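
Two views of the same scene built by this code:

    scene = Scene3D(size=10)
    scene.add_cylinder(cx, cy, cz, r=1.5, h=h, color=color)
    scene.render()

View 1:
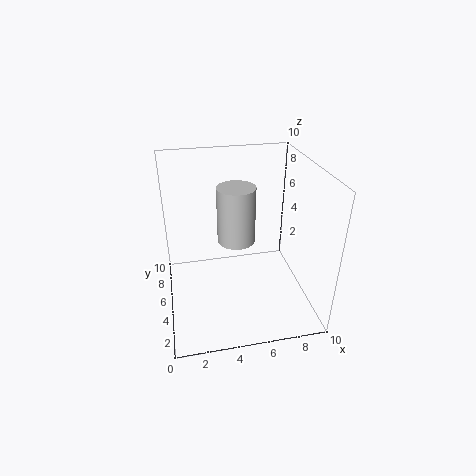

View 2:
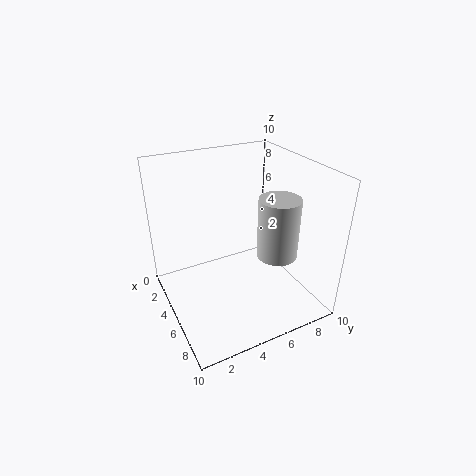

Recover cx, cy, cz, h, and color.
cx = 5.5, cy = 8, cz = 3, h = 4.5, color = 'lightgray'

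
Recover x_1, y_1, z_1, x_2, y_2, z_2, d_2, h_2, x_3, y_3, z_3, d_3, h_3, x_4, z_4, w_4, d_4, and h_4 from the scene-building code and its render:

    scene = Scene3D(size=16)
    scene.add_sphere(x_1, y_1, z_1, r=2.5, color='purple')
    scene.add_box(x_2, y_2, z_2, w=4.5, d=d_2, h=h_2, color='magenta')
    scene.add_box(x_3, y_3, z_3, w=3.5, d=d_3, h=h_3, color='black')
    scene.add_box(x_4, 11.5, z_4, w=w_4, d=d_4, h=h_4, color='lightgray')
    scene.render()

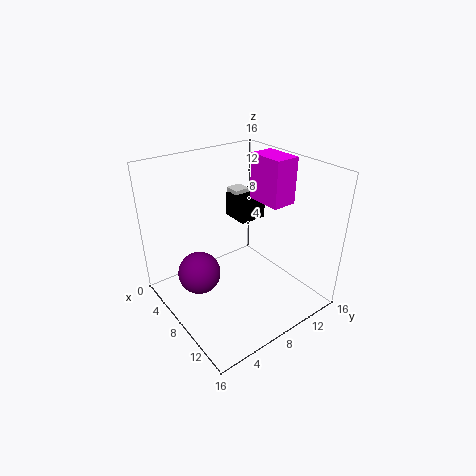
x_1 = 5, y_1 = 4.5, z_1 = 3, x_2 = 4.5, y_2 = 12.5, z_2 = 10.5, d_2 = 3, h_2 = 5.5, x_3 = 1.5, y_3 = 11, z_3 = 7.5, d_3 = 3.5, h_3 = 3, x_4 = 1, z_4 = 9, w_4 = 2, d_4 = 2, h_4 = 2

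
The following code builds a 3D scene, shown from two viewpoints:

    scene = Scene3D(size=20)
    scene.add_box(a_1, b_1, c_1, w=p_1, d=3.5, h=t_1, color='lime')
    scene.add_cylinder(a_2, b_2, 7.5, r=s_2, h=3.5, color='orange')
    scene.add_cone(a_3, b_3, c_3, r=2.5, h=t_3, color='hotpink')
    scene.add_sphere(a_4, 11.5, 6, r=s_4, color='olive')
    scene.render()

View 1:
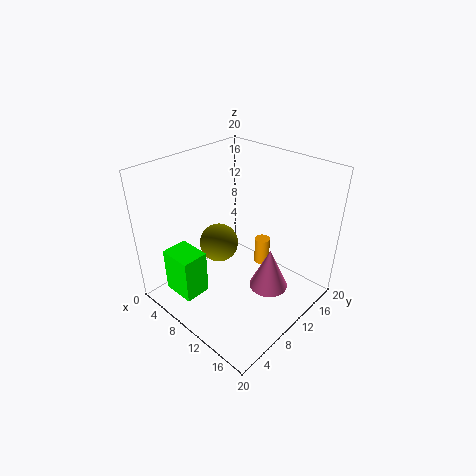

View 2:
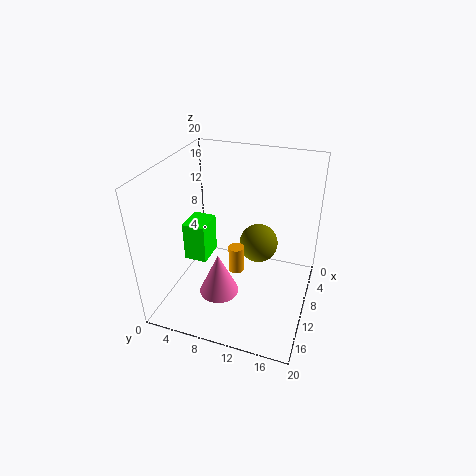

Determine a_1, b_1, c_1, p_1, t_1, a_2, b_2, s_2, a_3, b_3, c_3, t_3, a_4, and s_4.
a_1 = 5
b_1 = 1
c_1 = 4
p_1 = 4.5
t_1 = 6
a_2 = 13.5
b_2 = 11
s_2 = 1
a_3 = 16
b_3 = 9.5
c_3 = 5.5
t_3 = 5.5
a_4 = 4.5
s_4 = 3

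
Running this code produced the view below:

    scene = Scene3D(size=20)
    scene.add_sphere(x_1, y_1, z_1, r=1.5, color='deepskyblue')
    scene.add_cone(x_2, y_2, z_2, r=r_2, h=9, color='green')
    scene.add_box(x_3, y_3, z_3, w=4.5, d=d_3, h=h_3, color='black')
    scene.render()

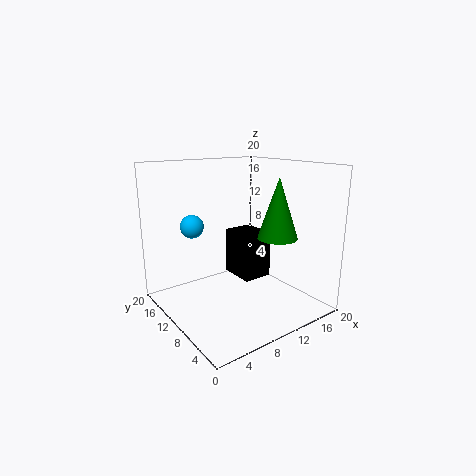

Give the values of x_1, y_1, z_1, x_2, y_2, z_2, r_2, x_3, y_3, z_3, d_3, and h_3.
x_1 = 3.5; y_1 = 11; z_1 = 12.5; x_2 = 16.5; y_2 = 9; z_2 = 9; r_2 = 3; x_3 = 12; y_3 = 10.5; z_3 = 2.5; d_3 = 5.5; h_3 = 7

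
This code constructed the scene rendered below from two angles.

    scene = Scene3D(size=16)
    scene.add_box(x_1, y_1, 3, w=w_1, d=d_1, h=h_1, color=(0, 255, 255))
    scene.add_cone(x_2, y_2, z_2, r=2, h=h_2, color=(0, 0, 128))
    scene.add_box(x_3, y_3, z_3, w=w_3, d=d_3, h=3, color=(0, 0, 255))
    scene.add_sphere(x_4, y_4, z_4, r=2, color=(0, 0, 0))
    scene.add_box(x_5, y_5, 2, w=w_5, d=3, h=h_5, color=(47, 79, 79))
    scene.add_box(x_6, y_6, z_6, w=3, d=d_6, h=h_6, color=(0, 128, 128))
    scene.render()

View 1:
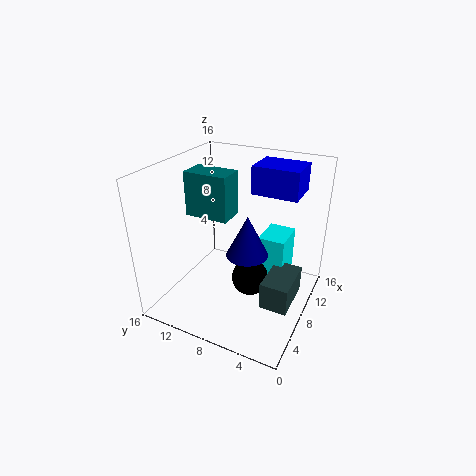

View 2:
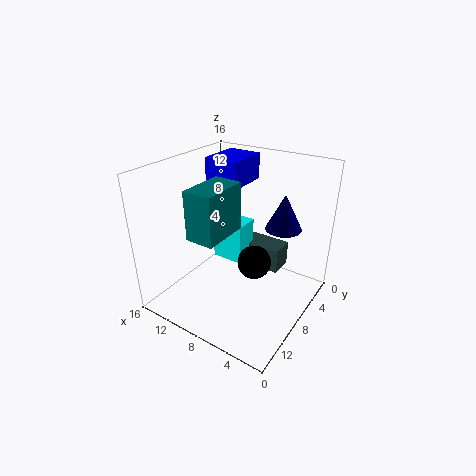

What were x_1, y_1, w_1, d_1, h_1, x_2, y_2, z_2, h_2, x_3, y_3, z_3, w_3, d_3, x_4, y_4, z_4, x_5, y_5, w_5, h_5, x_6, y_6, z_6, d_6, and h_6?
x_1 = 9, y_1 = 3, w_1 = 4, d_1 = 3, h_1 = 5, x_2 = 4, y_2 = 5, z_2 = 9, h_2 = 4, x_3 = 9, y_3 = 2, z_3 = 13, w_3 = 4, d_3 = 5, x_4 = 7, y_4 = 6, z_4 = 4, x_5 = 5, y_5 = 1, w_5 = 5, h_5 = 3, x_6 = 7, y_6 = 9, z_6 = 10, d_6 = 5, h_6 = 5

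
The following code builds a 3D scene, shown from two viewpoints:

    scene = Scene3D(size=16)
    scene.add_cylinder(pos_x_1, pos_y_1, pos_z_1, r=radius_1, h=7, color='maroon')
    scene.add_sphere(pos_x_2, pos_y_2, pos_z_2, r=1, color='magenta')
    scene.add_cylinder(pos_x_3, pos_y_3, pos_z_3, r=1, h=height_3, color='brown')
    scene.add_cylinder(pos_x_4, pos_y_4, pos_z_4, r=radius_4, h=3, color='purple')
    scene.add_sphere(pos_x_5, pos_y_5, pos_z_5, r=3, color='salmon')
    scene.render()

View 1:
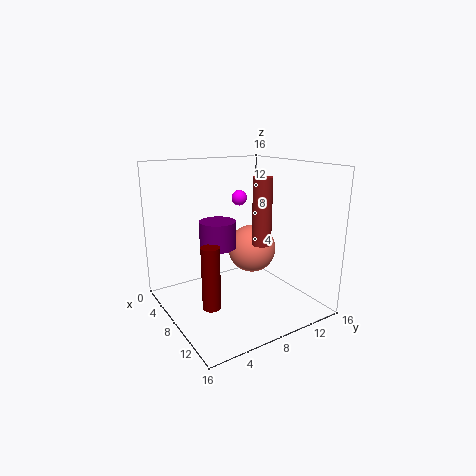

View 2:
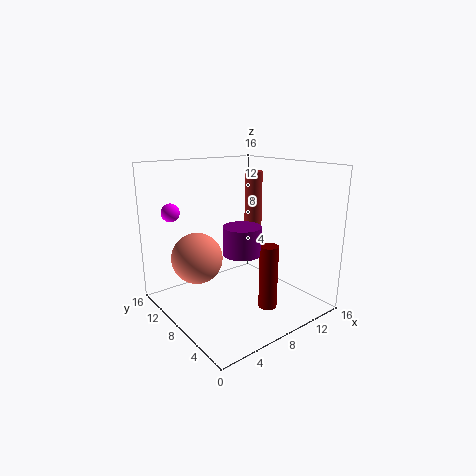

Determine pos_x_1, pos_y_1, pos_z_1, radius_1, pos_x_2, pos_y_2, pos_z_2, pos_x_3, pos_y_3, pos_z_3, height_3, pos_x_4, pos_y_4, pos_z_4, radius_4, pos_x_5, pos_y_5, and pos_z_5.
pos_x_1 = 9; pos_y_1 = 4; pos_z_1 = 1; radius_1 = 1; pos_x_2 = 2; pos_y_2 = 12; pos_z_2 = 11; pos_x_3 = 11; pos_y_3 = 9; pos_z_3 = 8; height_3 = 7; pos_x_4 = 7; pos_y_4 = 6; pos_z_4 = 7; radius_4 = 2; pos_x_5 = 5; pos_y_5 = 12; pos_z_5 = 5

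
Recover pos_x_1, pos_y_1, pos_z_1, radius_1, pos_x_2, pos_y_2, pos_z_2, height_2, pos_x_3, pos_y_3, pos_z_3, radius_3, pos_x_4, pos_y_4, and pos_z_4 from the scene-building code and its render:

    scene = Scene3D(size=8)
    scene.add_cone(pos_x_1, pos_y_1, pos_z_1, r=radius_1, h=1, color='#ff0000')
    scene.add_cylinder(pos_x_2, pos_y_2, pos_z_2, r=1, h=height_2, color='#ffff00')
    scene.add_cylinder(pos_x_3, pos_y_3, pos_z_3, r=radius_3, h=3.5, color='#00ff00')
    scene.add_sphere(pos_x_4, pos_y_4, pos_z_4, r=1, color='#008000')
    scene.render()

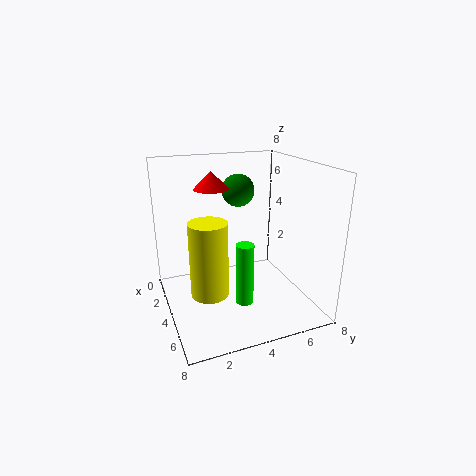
pos_x_1 = 2.5, pos_y_1 = 3, pos_z_1 = 6.5, radius_1 = 1, pos_x_2 = 5, pos_y_2 = 2, pos_z_2 = 1.5, height_2 = 4, pos_x_3 = 5, pos_y_3 = 4, pos_z_3 = 0.5, radius_3 = 0.5, pos_x_4 = 1.5, pos_y_4 = 5, pos_z_4 = 6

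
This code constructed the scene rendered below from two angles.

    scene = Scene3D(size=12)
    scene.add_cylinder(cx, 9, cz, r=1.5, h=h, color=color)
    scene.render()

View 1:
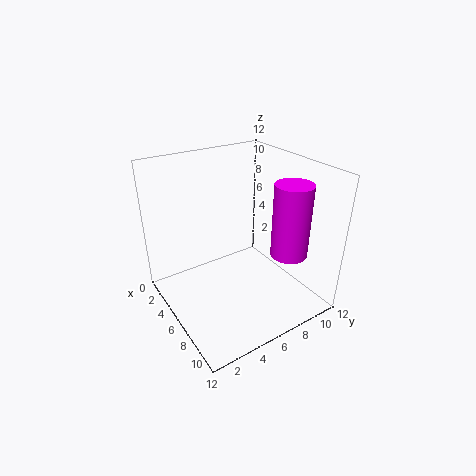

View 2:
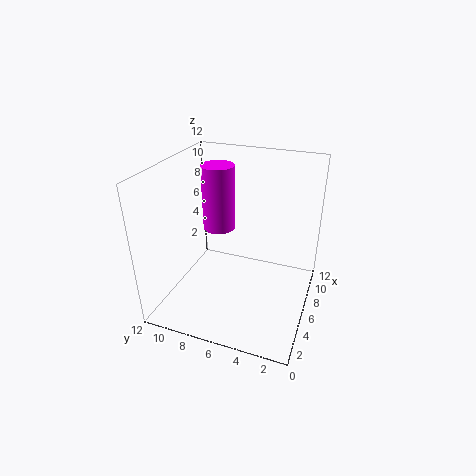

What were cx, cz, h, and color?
cx = 9, cz = 5, h = 6, color = 'magenta'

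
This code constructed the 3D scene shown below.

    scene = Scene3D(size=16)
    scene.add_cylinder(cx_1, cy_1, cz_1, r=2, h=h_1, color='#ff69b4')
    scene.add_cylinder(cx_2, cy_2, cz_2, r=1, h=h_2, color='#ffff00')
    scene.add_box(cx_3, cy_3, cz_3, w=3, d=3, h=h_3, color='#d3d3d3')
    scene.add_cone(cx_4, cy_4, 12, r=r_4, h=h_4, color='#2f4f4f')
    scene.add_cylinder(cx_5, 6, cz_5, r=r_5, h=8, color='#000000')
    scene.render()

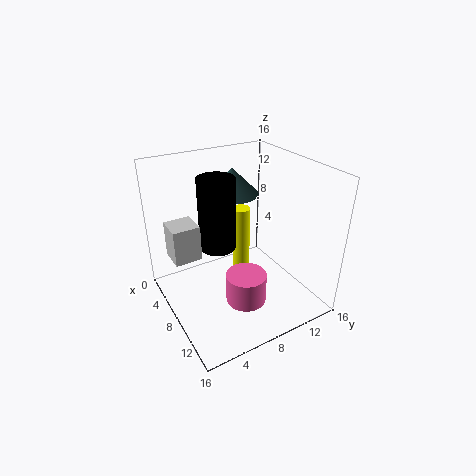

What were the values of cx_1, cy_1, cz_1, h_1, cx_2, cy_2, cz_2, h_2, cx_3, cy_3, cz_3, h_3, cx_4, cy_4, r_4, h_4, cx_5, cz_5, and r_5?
cx_1 = 13
cy_1 = 6
cz_1 = 4
h_1 = 3
cx_2 = 7
cy_2 = 9
cz_2 = 3
h_2 = 8
cx_3 = 4
cy_3 = 1
cz_3 = 6
h_3 = 4
cx_4 = 5
cy_4 = 9
r_4 = 3
h_4 = 3
cx_5 = 7
cz_5 = 7
r_5 = 2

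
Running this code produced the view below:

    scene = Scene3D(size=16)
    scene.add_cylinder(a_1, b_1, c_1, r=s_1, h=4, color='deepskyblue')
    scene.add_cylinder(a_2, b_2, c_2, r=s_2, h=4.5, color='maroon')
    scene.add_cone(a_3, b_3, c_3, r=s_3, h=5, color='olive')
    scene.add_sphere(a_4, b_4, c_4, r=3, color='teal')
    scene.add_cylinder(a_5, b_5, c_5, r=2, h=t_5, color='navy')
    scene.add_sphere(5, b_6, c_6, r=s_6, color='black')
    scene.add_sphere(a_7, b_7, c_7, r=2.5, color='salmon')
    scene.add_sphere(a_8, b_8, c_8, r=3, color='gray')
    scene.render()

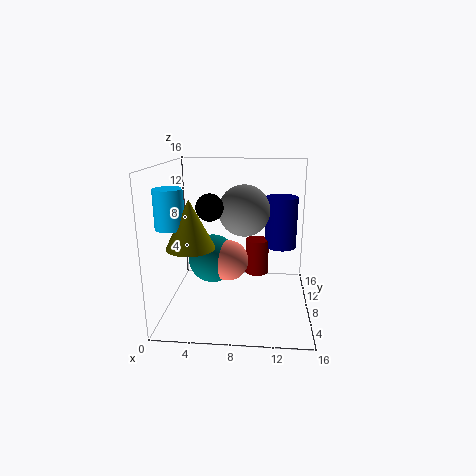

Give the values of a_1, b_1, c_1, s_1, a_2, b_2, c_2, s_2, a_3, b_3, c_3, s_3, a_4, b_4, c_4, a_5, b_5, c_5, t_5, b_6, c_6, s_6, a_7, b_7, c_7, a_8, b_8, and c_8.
a_1 = 1.5
b_1 = 4.5
c_1 = 10
s_1 = 1.5
a_2 = 10
b_2 = 13.5
c_2 = 1.5
s_2 = 1.5
a_3 = 3.5
b_3 = 4.5
c_3 = 8
s_3 = 2.5
a_4 = 4.5
b_4 = 11.5
c_4 = 4
a_5 = 13
b_5 = 14
c_5 = 5
t_5 = 6.5
b_6 = 7.5
c_6 = 11.5
s_6 = 1.5
a_7 = 6.5
b_7 = 11
c_7 = 4
a_8 = 8.5
b_8 = 10.5
c_8 = 10.5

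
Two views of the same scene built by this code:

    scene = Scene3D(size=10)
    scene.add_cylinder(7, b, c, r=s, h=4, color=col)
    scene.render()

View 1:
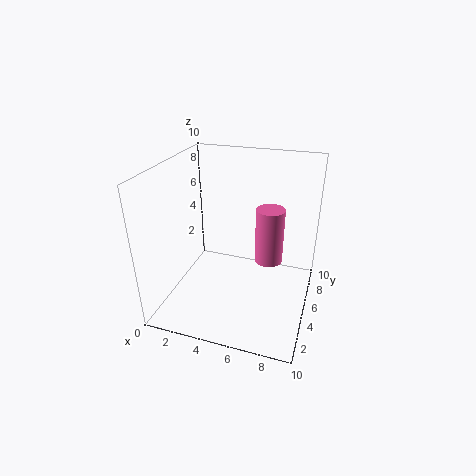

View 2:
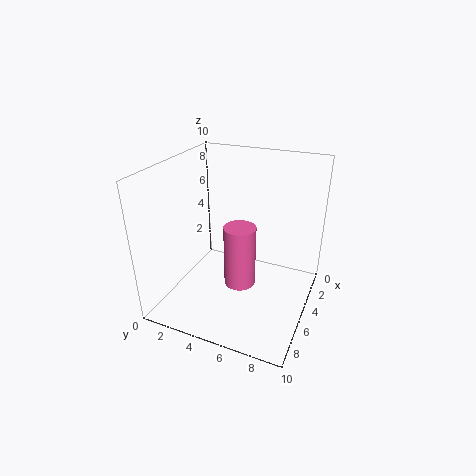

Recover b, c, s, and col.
b = 6, c = 3, s = 1, col = 'hotpink'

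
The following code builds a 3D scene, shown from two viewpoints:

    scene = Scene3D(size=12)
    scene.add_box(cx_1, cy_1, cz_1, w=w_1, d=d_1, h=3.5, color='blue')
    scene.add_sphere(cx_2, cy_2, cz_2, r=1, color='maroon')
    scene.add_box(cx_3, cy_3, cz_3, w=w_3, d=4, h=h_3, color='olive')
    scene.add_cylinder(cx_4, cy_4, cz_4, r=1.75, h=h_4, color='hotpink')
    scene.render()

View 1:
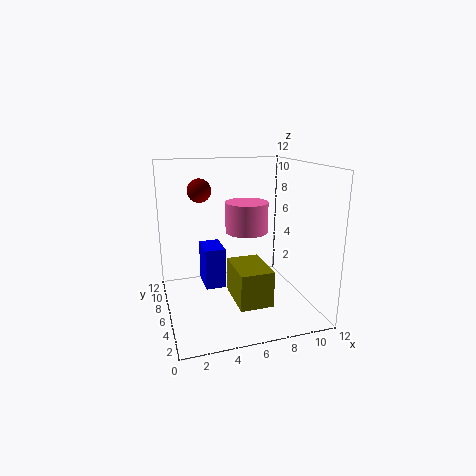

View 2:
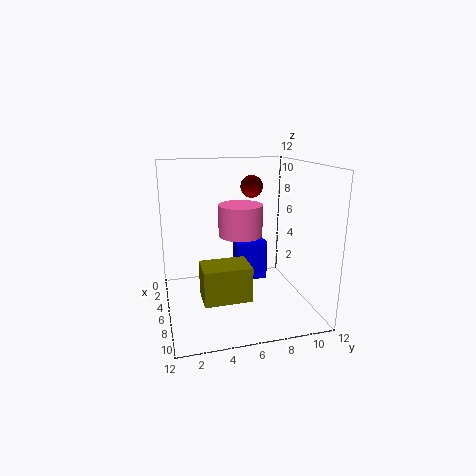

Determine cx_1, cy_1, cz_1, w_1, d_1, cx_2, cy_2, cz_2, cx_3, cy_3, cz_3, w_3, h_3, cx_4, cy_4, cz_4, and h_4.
cx_1 = 3.25, cy_1 = 6.25, cz_1 = 1.5, w_1 = 1.75, d_1 = 2.75, cx_2 = 3.25, cy_2 = 8, cz_2 = 9.75, cx_3 = 5.25, cy_3 = 2.75, cz_3 = 1, w_3 = 2.75, h_3 = 3, cx_4 = 6.75, cy_4 = 6, cz_4 = 6.5, h_4 = 2.5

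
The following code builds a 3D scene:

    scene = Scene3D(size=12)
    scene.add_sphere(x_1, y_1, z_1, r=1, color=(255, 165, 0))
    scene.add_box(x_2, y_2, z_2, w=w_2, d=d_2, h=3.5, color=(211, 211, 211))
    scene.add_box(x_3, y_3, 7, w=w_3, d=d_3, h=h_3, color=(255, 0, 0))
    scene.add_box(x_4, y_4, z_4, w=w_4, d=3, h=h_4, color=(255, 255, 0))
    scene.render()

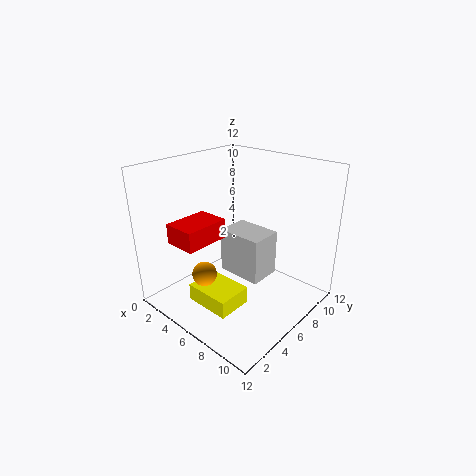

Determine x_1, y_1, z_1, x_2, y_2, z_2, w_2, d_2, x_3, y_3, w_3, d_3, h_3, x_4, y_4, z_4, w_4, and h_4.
x_1 = 5, y_1 = 3, z_1 = 3.5, x_2 = 6, y_2 = 4, z_2 = 4, w_2 = 3.5, d_2 = 2.5, x_3 = 4, y_3 = 0.5, w_3 = 2.5, d_3 = 3.5, h_3 = 1.5, x_4 = 3.5, y_4 = 2.5, z_4 = 0.5, w_4 = 4, h_4 = 1.5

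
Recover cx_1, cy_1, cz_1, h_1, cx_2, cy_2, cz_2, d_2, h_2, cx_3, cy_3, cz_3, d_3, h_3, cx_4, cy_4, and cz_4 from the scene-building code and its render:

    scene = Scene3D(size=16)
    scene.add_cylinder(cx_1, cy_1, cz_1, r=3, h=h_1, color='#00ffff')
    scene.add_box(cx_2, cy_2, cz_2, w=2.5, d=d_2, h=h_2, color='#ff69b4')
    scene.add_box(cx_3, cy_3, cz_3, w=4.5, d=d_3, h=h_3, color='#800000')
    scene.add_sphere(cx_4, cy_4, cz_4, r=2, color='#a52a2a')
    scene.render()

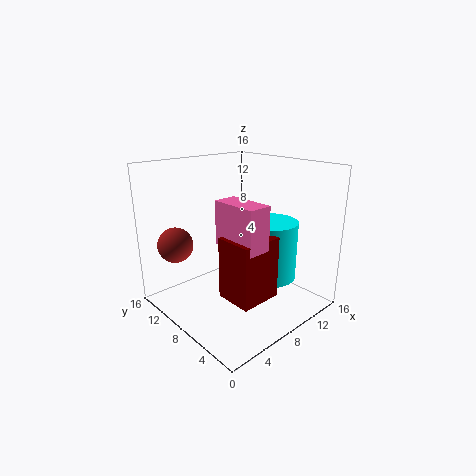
cx_1 = 10.5, cy_1 = 5.5, cz_1 = 3.5, h_1 = 6.5, cx_2 = 4.5, cy_2 = 2.5, cz_2 = 8.5, d_2 = 5, h_2 = 4.5, cx_3 = 4, cy_3 = 2.5, cz_3 = 3, d_3 = 4, h_3 = 6.5, cx_4 = 3, cy_4 = 13, cz_4 = 7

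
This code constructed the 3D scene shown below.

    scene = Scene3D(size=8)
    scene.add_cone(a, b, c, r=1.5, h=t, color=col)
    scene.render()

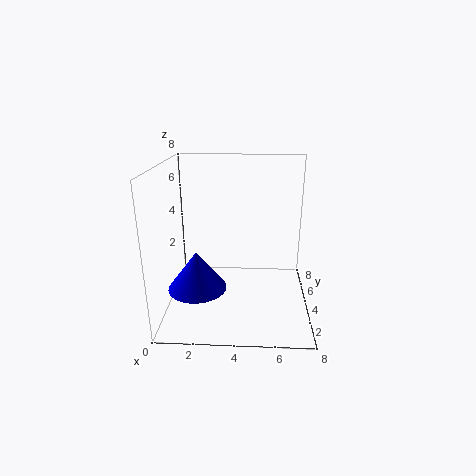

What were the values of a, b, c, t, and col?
a = 2
b = 2
c = 2
t = 2
col = 'blue'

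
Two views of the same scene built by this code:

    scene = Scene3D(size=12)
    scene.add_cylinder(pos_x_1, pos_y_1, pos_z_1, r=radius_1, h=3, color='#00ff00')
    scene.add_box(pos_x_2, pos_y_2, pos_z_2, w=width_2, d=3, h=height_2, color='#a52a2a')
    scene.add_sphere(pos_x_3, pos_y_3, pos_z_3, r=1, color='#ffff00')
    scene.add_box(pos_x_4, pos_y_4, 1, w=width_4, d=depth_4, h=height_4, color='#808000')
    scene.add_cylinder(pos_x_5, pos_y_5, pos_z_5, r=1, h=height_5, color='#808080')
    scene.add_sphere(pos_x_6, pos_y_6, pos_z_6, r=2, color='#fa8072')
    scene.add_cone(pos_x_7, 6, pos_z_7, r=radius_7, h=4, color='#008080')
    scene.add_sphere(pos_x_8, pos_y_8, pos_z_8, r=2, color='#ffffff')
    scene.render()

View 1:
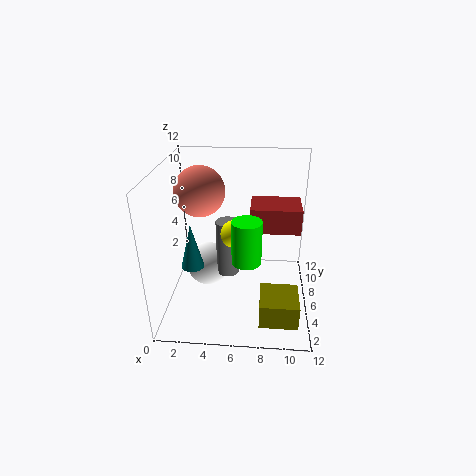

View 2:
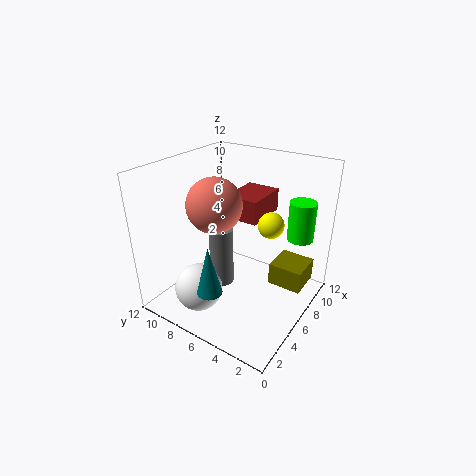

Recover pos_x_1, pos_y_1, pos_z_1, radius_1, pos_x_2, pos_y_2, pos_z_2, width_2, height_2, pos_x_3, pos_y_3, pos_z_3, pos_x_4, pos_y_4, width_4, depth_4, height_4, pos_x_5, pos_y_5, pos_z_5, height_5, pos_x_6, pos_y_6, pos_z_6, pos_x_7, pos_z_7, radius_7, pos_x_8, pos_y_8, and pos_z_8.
pos_x_1 = 7
pos_y_1 = 1
pos_z_1 = 7
radius_1 = 1
pos_x_2 = 7
pos_y_2 = 5
pos_z_2 = 7
width_2 = 4
height_2 = 2
pos_x_3 = 6
pos_y_3 = 3
pos_z_3 = 8
pos_x_4 = 8
pos_y_4 = 1
width_4 = 3
depth_4 = 3
height_4 = 2
pos_x_5 = 5
pos_y_5 = 7
pos_z_5 = 2
height_5 = 5
pos_x_6 = 3
pos_y_6 = 6
pos_z_6 = 10
pos_x_7 = 2
pos_z_7 = 3
radius_7 = 1
pos_x_8 = 3
pos_y_8 = 8
pos_z_8 = 2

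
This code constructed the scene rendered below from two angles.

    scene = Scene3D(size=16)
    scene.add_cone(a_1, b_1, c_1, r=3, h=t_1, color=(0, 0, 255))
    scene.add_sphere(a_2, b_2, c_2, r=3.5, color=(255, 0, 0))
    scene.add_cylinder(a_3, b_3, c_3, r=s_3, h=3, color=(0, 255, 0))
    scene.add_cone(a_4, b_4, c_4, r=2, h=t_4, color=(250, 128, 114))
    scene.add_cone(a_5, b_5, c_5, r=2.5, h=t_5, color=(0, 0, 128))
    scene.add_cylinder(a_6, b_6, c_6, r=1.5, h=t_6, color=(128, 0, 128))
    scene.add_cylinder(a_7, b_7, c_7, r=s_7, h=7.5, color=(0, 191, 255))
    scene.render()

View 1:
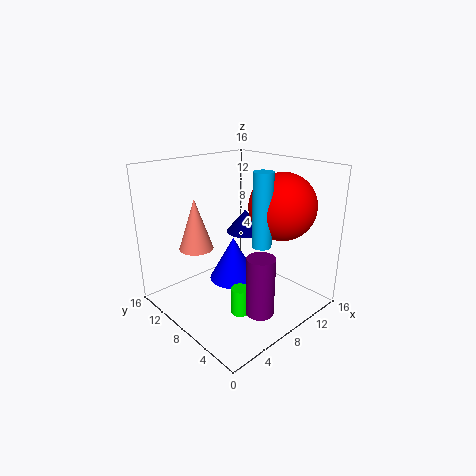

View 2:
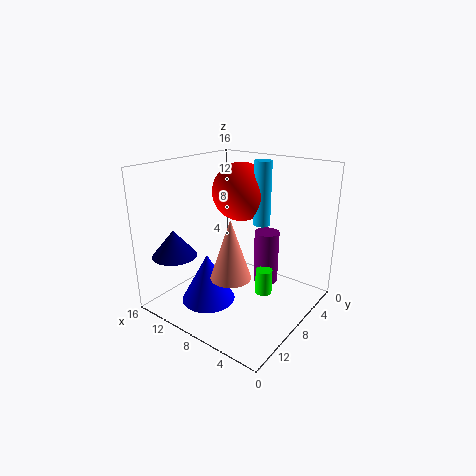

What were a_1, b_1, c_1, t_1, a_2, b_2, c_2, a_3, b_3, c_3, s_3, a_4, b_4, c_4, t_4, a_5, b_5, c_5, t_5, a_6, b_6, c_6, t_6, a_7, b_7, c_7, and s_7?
a_1 = 10
b_1 = 11
c_1 = 1
t_1 = 5.5
a_2 = 10.5
b_2 = 4
c_2 = 12
a_3 = 6
b_3 = 5.5
c_3 = 0.5
s_3 = 1
a_4 = 5.5
b_4 = 12.5
c_4 = 6
t_4 = 6
a_5 = 13.5
b_5 = 12.5
c_5 = 6
t_5 = 3
a_6 = 7
b_6 = 3.5
c_6 = 1
t_6 = 6.5
a_7 = 7.5
b_7 = 4
c_7 = 8.5
s_7 = 1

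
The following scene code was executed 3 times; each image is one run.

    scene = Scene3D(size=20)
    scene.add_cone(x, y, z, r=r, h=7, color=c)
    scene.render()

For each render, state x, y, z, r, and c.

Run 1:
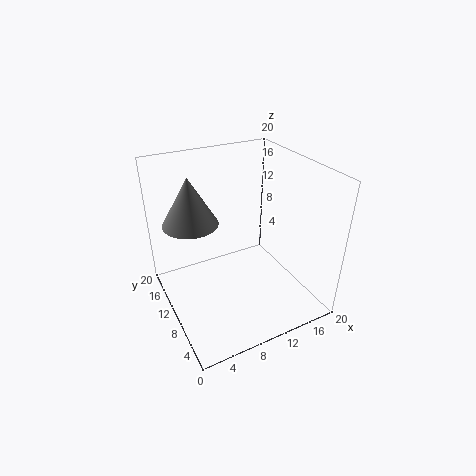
x = 5; y = 15; z = 11; r = 4; c = 'gray'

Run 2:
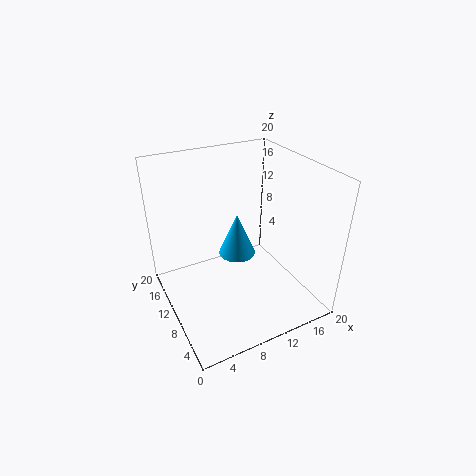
x = 13; y = 16; z = 3; r = 3; c = 'deepskyblue'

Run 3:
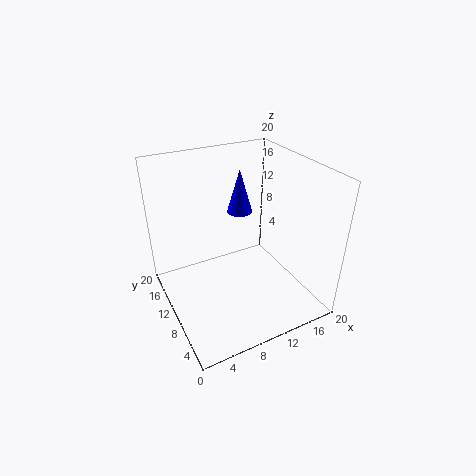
x = 14; y = 17; z = 10; r = 2; c = 'blue'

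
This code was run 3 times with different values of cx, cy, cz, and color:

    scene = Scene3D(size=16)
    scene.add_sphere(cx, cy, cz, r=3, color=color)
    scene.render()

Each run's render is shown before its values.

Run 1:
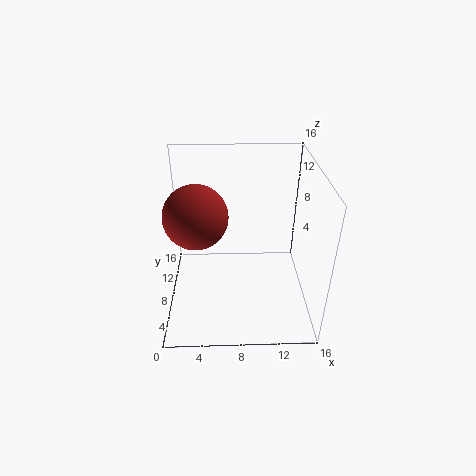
cx = 4; cy = 4; cz = 13; color = 'brown'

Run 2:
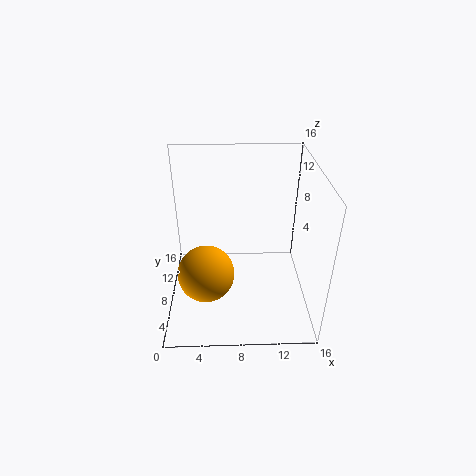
cx = 4.5; cy = 5; cz = 5.5; color = 'orange'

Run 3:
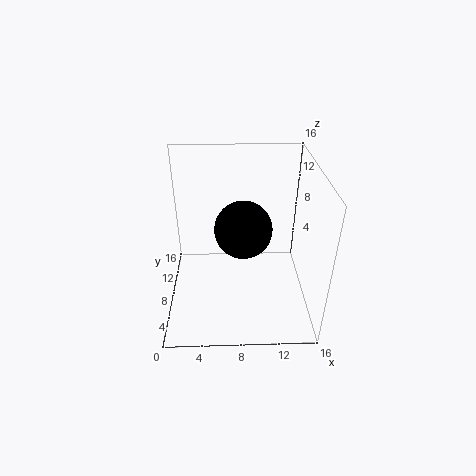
cx = 8.5; cy = 6.5; cz = 10; color = 'black'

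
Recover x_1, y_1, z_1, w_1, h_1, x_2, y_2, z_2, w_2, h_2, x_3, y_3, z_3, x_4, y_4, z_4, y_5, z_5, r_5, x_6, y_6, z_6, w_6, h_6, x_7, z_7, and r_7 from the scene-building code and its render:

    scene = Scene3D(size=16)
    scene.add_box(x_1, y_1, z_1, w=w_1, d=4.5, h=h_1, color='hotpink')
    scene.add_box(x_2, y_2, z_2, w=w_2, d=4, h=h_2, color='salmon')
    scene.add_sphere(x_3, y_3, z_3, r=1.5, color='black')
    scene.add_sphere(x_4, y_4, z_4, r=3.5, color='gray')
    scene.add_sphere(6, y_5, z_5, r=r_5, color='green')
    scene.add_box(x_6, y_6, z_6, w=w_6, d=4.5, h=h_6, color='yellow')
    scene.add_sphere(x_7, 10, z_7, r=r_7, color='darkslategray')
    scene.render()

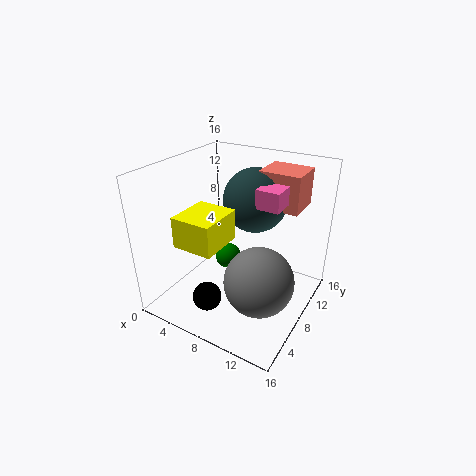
x_1 = 10.5; y_1 = 7; z_1 = 12.5; w_1 = 2.5; h_1 = 2; x_2 = 9.5; y_2 = 9.5; z_2 = 11.5; w_2 = 4.5; h_2 = 4; x_3 = 7.5; y_3 = 2.5; z_3 = 3.5; x_4 = 12.5; y_4 = 4.5; z_4 = 6; y_5 = 9; z_5 = 4.5; r_5 = 1.5; x_6 = 5.5; y_6 = 0.5; z_6 = 10; w_6 = 4; h_6 = 3; x_7 = 9; z_7 = 12; r_7 = 3.5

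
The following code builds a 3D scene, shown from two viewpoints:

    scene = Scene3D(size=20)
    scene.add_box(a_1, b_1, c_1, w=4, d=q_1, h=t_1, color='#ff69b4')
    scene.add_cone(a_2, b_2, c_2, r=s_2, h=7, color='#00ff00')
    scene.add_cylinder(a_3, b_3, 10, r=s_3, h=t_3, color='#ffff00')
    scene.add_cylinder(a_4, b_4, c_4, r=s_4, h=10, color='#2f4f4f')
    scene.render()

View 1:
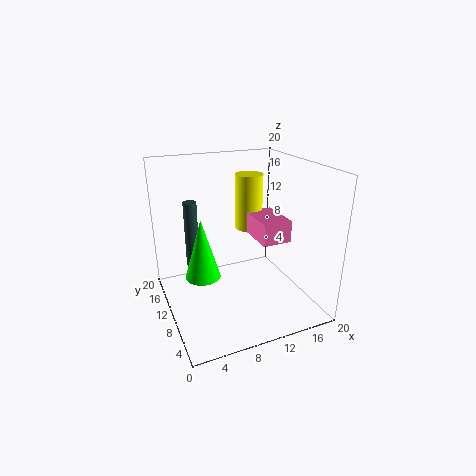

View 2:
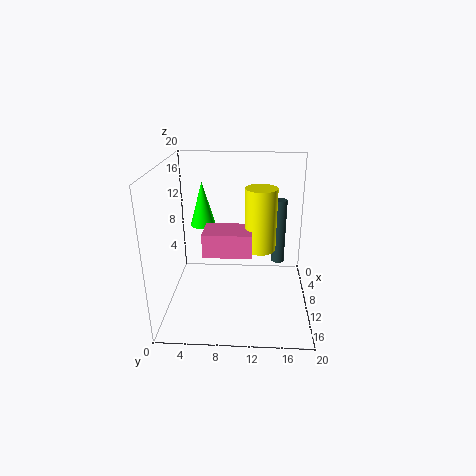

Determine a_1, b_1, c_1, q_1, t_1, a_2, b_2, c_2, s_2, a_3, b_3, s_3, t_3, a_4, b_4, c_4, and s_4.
a_1 = 12, b_1 = 6, c_1 = 10, q_1 = 6, t_1 = 3, a_2 = 3, b_2 = 4, c_2 = 9, s_2 = 2, a_3 = 13, b_3 = 13, s_3 = 2, t_3 = 8, a_4 = 5, b_4 = 16, c_4 = 4, s_4 = 1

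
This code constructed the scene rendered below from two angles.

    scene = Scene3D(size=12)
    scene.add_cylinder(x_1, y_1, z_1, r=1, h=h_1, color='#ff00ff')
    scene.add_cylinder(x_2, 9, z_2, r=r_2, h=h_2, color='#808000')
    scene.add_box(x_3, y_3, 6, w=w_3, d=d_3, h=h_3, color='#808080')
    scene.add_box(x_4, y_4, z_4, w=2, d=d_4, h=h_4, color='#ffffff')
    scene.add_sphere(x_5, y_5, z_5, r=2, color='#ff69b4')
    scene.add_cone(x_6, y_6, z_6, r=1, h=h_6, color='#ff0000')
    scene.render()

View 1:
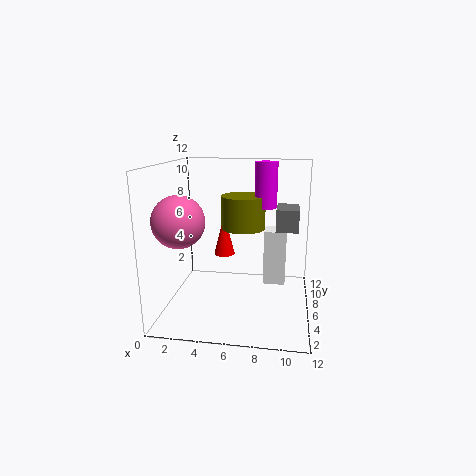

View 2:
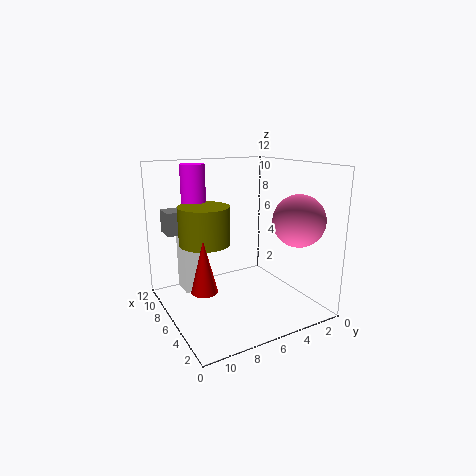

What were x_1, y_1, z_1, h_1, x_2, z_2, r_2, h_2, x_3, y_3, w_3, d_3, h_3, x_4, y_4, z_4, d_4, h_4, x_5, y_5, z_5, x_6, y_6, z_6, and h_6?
x_1 = 8, y_1 = 9, z_1 = 8, h_1 = 4, x_2 = 6, z_2 = 6, r_2 = 2, h_2 = 3, x_3 = 9, y_3 = 8, w_3 = 2, d_3 = 3, h_3 = 2, x_4 = 8, y_4 = 8, z_4 = 1, d_4 = 2, h_4 = 5, x_5 = 2, y_5 = 3, z_5 = 8, x_6 = 4, y_6 = 10, z_6 = 3, h_6 = 4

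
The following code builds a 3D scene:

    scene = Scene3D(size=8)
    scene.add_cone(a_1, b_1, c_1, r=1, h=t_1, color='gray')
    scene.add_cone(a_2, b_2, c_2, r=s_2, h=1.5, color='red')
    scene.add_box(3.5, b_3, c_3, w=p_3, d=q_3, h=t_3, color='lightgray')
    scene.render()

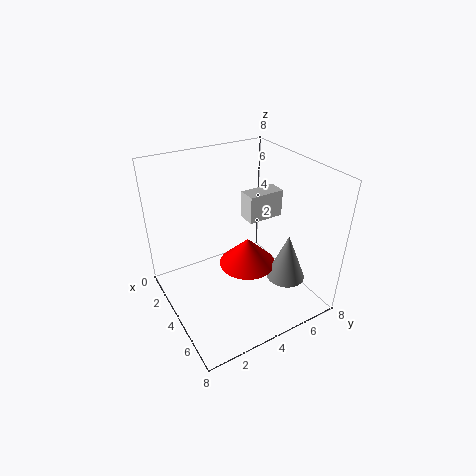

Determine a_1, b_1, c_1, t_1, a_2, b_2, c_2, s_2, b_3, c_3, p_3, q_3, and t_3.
a_1 = 6.5
b_1 = 5.5
c_1 = 2.5
t_1 = 2.5
a_2 = 5
b_2 = 4
c_2 = 3
s_2 = 1.5
b_3 = 4.5
c_3 = 5
p_3 = 1
q_3 = 2
t_3 = 1.5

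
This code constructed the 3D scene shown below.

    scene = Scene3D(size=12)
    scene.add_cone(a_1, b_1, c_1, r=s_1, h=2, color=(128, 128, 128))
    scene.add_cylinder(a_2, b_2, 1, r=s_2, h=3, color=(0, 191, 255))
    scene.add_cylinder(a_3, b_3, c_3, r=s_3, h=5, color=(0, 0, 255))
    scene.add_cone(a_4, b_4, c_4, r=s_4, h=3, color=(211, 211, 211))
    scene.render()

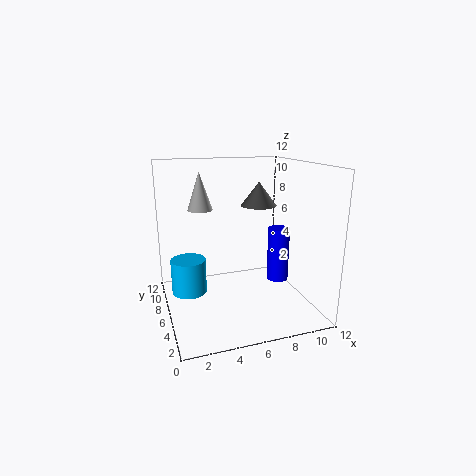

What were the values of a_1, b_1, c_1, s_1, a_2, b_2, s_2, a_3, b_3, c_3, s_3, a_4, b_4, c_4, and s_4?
a_1 = 8; b_1 = 6.5; c_1 = 8.5; s_1 = 1.5; a_2 = 2; b_2 = 7.5; s_2 = 1.5; a_3 = 10.5; b_3 = 7.5; c_3 = 1; s_3 = 1; a_4 = 3; b_4 = 6.5; c_4 = 8.5; s_4 = 1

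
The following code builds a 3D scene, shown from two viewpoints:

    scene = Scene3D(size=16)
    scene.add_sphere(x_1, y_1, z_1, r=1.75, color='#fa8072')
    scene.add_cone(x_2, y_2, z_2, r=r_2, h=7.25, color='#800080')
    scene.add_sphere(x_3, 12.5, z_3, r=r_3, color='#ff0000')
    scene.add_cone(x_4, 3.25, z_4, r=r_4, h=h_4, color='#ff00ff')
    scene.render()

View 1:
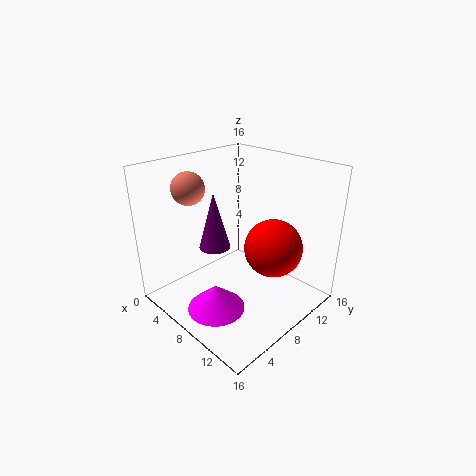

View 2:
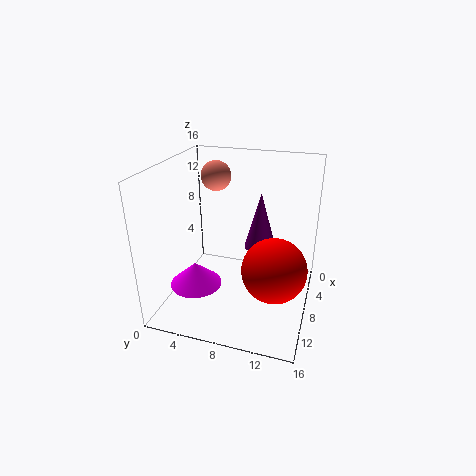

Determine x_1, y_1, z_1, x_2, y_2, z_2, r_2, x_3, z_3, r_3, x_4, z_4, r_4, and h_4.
x_1 = 4.5, y_1 = 4.25, z_1 = 13.75, x_2 = 2.5, y_2 = 9.25, z_2 = 4.25, r_2 = 2, x_3 = 9.5, z_3 = 5.5, r_3 = 3.5, x_4 = 9.5, z_4 = 2, r_4 = 3, h_4 = 2.75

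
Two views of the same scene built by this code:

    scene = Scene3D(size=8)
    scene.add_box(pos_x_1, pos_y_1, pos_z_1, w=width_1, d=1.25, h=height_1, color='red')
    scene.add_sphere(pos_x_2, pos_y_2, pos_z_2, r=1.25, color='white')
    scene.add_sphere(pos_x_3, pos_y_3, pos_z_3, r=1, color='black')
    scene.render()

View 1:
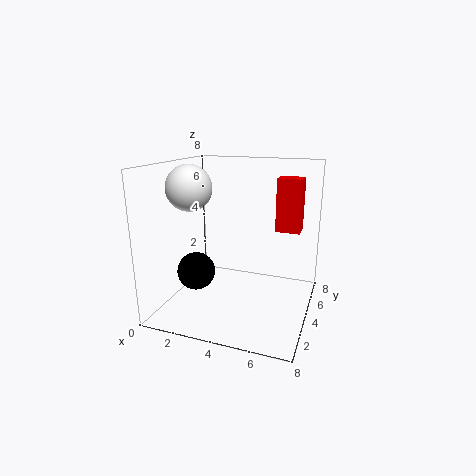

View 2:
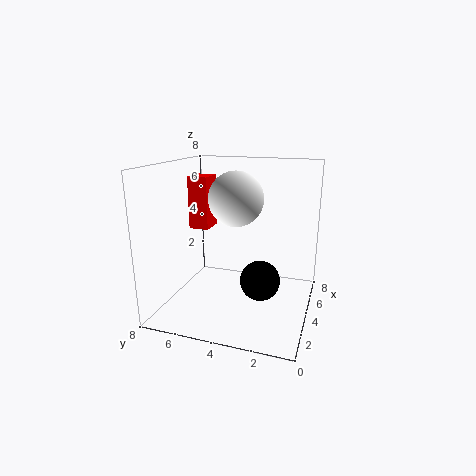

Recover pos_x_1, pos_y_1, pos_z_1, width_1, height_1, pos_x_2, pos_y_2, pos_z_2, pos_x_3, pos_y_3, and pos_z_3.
pos_x_1 = 5.5, pos_y_1 = 6.5, pos_z_1 = 3.75, width_1 = 1.5, height_1 = 3.25, pos_x_2 = 1.5, pos_y_2 = 3.25, pos_z_2 = 6.75, pos_x_3 = 2.25, pos_y_3 = 2.25, pos_z_3 = 2.5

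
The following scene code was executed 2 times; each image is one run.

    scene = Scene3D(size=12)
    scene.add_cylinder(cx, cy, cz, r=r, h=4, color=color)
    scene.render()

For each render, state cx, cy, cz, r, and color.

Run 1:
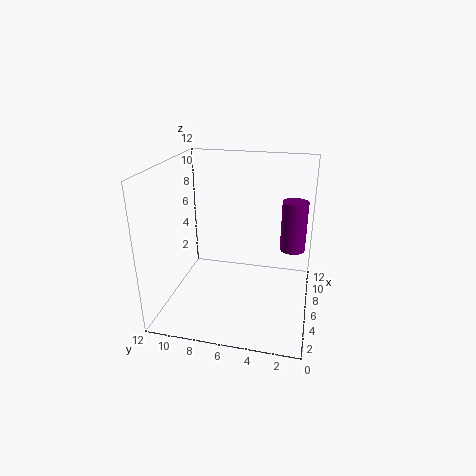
cx = 6
cy = 1.5
cz = 5.5
r = 1
color = 'purple'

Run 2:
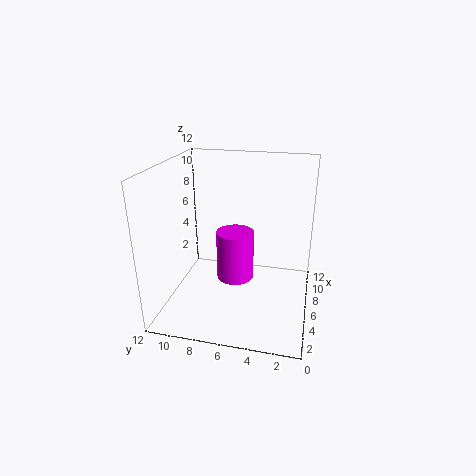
cx = 5
cy = 6
cz = 3
r = 1.5
color = 'magenta'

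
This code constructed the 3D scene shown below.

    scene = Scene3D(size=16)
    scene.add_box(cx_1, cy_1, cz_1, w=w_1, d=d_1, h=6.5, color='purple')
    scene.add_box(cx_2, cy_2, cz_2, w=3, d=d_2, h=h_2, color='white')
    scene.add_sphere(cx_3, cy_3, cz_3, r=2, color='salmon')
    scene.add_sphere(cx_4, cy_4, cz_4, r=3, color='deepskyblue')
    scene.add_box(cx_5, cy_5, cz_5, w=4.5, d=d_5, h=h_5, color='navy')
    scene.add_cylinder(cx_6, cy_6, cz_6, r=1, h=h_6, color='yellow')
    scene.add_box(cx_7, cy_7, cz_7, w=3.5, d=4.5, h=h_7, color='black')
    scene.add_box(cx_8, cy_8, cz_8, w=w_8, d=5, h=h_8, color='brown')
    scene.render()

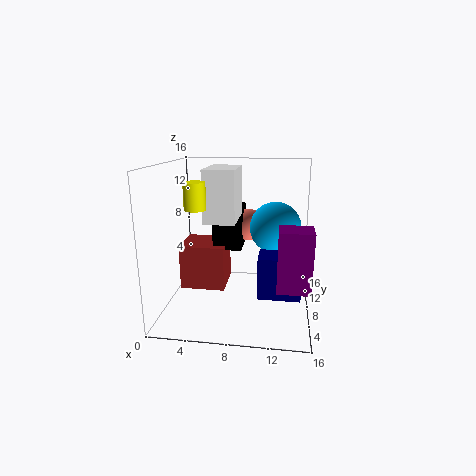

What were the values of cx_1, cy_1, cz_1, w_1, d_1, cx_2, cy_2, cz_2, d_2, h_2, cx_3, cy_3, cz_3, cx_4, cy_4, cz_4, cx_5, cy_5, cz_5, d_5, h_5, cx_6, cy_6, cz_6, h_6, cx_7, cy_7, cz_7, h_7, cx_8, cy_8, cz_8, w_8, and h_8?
cx_1 = 12.5
cy_1 = 4
cz_1 = 3.5
w_1 = 3.5
d_1 = 3
cx_2 = 5.5
cy_2 = 2.5
cz_2 = 11
d_2 = 5
h_2 = 5
cx_3 = 8.5
cy_3 = 13.5
cz_3 = 8
cx_4 = 12
cy_4 = 11
cz_4 = 8.5
cx_5 = 10.5
cy_5 = 4.5
cz_5 = 2.5
d_5 = 3
h_5 = 4.5
cx_6 = 5
cy_6 = 2
cz_6 = 12.5
h_6 = 2.5
cx_7 = 4.5
cy_7 = 10.5
cz_7 = 5.5
h_7 = 5
cx_8 = 0.5
cy_8 = 9.5
cz_8 = 0.5
w_8 = 5.5
h_8 = 5.5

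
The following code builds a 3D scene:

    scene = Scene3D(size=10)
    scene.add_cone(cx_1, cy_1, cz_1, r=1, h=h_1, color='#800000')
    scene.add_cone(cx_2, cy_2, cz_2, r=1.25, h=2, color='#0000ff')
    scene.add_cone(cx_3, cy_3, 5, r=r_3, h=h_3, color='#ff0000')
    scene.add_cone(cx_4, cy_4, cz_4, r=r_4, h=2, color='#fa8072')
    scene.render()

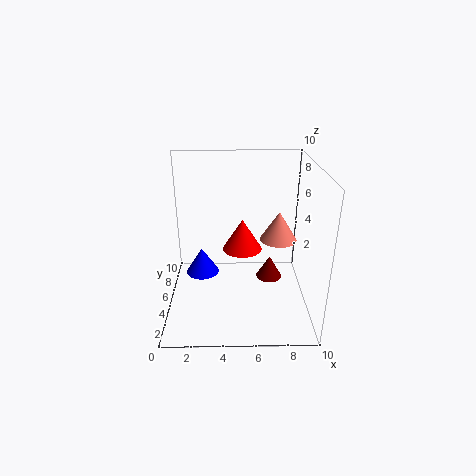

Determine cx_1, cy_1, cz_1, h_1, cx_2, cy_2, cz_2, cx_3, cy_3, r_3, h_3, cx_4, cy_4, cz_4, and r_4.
cx_1 = 7.5
cy_1 = 6.75
cz_1 = 0.75
h_1 = 1.75
cx_2 = 2.25
cy_2 = 6.75
cz_2 = 1.25
cx_3 = 5.25
cy_3 = 3.5
r_3 = 1.25
h_3 = 2
cx_4 = 7.75
cy_4 = 4.75
cz_4 = 5
r_4 = 1.25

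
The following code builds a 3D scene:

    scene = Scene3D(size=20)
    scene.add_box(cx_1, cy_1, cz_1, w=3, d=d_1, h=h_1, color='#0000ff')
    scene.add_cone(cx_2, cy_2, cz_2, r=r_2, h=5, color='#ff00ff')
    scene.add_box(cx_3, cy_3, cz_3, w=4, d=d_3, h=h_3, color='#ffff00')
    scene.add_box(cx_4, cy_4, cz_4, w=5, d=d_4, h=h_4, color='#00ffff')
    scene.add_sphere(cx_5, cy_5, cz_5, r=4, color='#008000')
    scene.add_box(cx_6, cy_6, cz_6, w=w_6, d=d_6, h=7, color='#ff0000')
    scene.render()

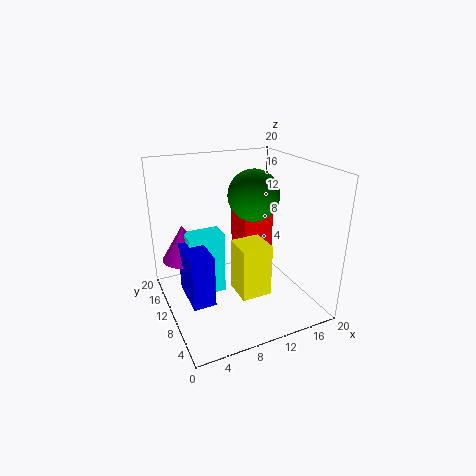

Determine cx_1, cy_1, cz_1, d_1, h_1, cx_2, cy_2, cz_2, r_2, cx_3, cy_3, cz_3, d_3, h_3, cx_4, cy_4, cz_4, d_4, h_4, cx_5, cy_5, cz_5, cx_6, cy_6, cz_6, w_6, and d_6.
cx_1 = 2, cy_1 = 6, cz_1 = 3, d_1 = 6, h_1 = 7, cx_2 = 3, cy_2 = 13, cz_2 = 7, r_2 = 3, cx_3 = 8, cy_3 = 4, cz_3 = 4, d_3 = 4, h_3 = 7, cx_4 = 3, cy_4 = 10, cz_4 = 2, d_4 = 3, h_4 = 9, cx_5 = 15, cy_5 = 15, cz_5 = 14, cx_6 = 13, cy_6 = 14, cz_6 = 4, w_6 = 5, d_6 = 5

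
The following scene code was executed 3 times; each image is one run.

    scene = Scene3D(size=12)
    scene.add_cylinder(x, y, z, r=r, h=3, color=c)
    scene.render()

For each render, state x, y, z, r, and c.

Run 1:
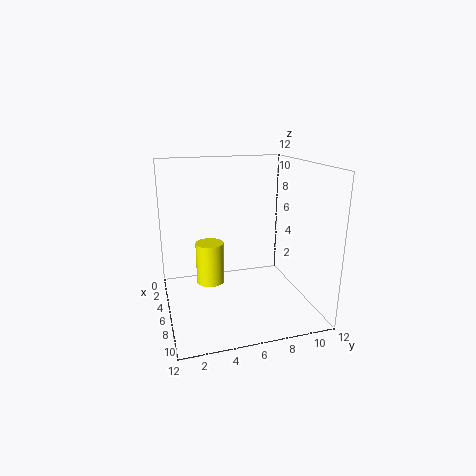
x = 9
y = 3
z = 4
r = 1
c = 'yellow'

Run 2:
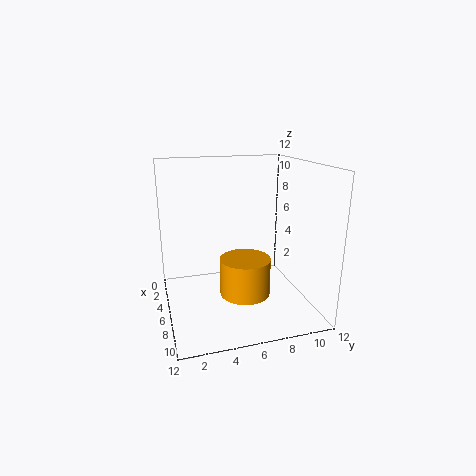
x = 8
y = 6
z = 2
r = 2
c = 'orange'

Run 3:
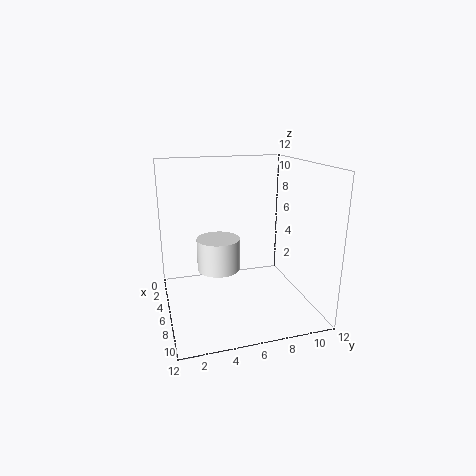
x = 3
y = 5
z = 2
r = 2
c = 'white'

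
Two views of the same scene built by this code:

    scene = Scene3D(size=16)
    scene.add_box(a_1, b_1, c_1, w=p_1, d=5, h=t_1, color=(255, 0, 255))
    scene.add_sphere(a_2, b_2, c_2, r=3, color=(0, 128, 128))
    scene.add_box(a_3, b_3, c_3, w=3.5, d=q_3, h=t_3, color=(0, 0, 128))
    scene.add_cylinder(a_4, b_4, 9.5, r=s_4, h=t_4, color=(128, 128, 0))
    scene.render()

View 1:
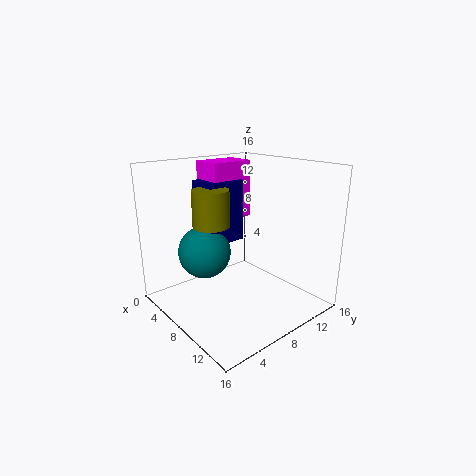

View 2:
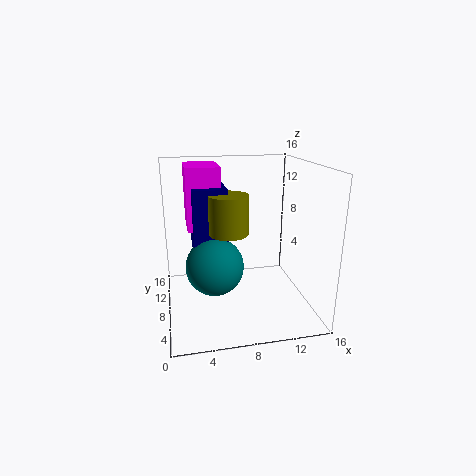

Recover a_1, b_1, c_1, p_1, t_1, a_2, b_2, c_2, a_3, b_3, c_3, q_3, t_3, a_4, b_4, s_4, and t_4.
a_1 = 2.5, b_1 = 6.5, c_1 = 9.5, p_1 = 3.5, t_1 = 6.5, a_2 = 5, b_2 = 5.5, c_2 = 6, a_3 = 3, b_3 = 5.5, c_3 = 7, q_3 = 4.5, t_3 = 7, a_4 = 6.5, b_4 = 5.5, s_4 = 2, t_4 = 4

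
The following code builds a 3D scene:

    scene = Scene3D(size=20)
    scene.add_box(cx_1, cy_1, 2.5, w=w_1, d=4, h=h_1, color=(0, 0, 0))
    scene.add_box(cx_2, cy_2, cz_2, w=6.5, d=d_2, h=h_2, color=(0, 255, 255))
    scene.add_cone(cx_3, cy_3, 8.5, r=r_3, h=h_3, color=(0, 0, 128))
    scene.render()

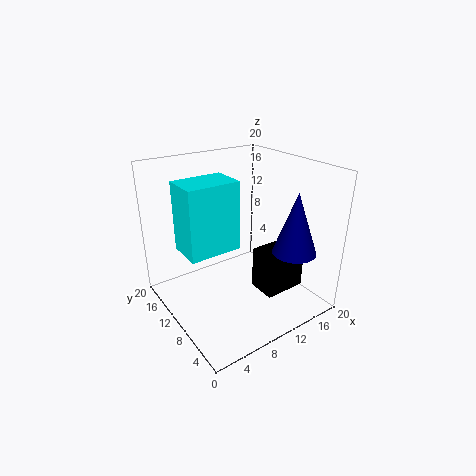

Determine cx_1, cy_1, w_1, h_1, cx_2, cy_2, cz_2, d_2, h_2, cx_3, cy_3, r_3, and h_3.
cx_1 = 11.5, cy_1 = 4.5, w_1 = 6, h_1 = 6, cx_2 = 1, cy_2 = 6, cz_2 = 11, d_2 = 4.5, h_2 = 8.5, cx_3 = 15.5, cy_3 = 4.5, r_3 = 3, h_3 = 8.5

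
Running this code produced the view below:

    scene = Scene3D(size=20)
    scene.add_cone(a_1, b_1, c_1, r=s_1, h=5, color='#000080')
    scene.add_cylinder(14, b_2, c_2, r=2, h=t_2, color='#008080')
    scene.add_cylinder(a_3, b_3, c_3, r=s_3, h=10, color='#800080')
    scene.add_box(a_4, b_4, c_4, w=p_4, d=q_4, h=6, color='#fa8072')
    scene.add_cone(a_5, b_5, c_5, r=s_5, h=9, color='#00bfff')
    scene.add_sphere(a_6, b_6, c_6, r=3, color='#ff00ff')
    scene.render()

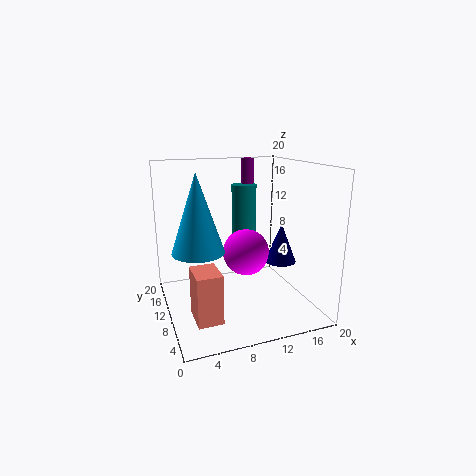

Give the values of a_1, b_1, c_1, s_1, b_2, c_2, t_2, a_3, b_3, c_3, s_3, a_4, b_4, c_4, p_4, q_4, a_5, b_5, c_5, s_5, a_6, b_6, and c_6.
a_1 = 14
b_1 = 5
c_1 = 8
s_1 = 2
b_2 = 18
c_2 = 8
t_2 = 8
a_3 = 15
b_3 = 19
c_3 = 10
s_3 = 1
a_4 = 2
b_4 = 1
c_4 = 3
p_4 = 3
q_4 = 4
a_5 = 3
b_5 = 4
c_5 = 11
s_5 = 3
a_6 = 10
b_6 = 7
c_6 = 9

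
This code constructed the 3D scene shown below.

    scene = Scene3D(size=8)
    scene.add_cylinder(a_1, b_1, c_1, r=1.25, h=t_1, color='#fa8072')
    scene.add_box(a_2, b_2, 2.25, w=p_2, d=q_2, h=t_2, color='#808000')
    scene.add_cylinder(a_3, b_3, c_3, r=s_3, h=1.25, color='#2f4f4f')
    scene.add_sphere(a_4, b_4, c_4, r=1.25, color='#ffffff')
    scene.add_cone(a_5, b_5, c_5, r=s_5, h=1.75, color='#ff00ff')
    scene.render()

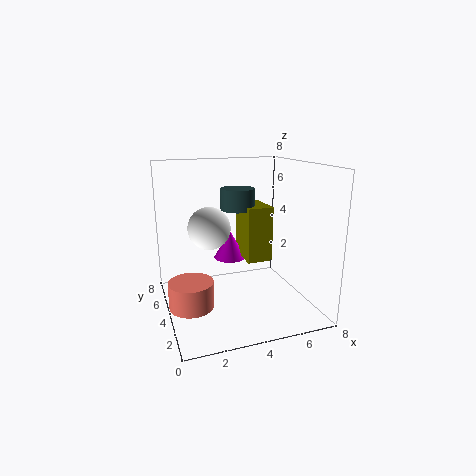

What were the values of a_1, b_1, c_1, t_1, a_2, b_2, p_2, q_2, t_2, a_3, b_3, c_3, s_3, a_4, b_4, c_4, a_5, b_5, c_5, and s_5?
a_1 = 1.25
b_1 = 4
c_1 = 0.25
t_1 = 1.5
a_2 = 4.75
b_2 = 4.25
p_2 = 1.5
q_2 = 2.25
t_2 = 3.25
a_3 = 4.5
b_3 = 5.5
c_3 = 5.25
s_3 = 1
a_4 = 2.75
b_4 = 5.5
c_4 = 4.25
a_5 = 4.25
b_5 = 6.25
c_5 = 2
s_5 = 1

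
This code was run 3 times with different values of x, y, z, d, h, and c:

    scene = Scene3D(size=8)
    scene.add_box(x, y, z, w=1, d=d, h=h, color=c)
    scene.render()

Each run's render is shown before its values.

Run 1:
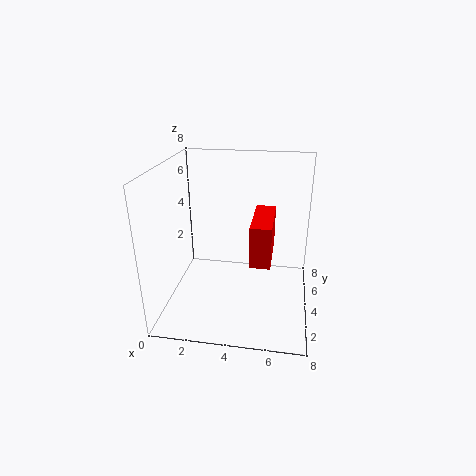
x = 5, y = 1, z = 4, d = 3, h = 2, c = 'red'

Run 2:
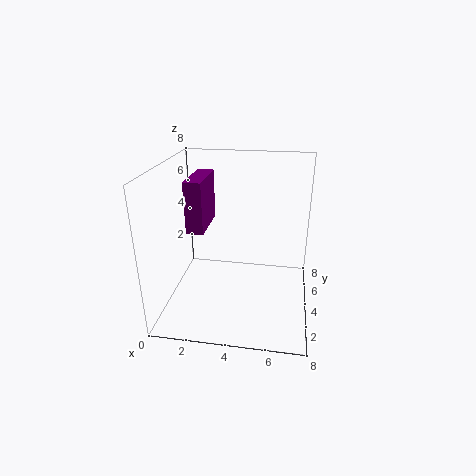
x = 1, y = 4, z = 4, d = 3, h = 3, c = 'purple'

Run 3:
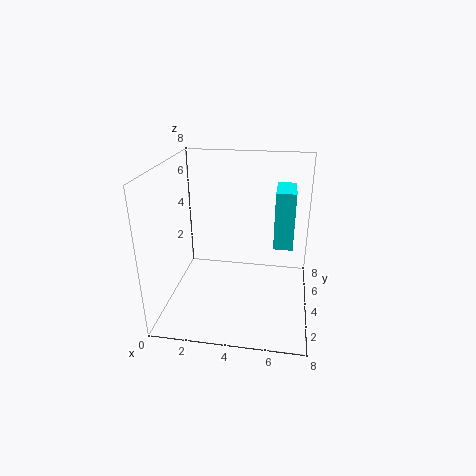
x = 6, y = 3, z = 4, d = 2, h = 3, c = 'cyan'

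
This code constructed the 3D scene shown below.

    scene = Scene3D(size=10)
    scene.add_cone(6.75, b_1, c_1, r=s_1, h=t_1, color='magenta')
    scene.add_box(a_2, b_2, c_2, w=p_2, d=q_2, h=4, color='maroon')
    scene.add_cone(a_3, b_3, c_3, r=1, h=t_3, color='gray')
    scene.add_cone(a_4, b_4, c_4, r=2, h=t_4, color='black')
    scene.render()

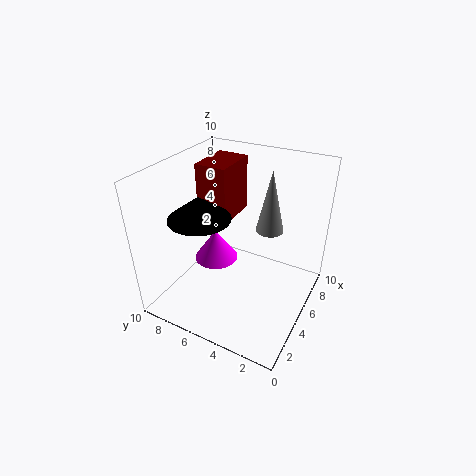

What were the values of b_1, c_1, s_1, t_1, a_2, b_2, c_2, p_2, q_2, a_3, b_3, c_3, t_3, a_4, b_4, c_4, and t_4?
b_1 = 8
c_1 = 1.25
s_1 = 1.75
t_1 = 2.5
a_2 = 5
b_2 = 6
c_2 = 5.75
p_2 = 3.25
q_2 = 2.25
a_3 = 7
b_3 = 3.5
c_3 = 5
t_3 = 4.5
a_4 = 2.75
b_4 = 6.5
c_4 = 7.25
t_4 = 1.5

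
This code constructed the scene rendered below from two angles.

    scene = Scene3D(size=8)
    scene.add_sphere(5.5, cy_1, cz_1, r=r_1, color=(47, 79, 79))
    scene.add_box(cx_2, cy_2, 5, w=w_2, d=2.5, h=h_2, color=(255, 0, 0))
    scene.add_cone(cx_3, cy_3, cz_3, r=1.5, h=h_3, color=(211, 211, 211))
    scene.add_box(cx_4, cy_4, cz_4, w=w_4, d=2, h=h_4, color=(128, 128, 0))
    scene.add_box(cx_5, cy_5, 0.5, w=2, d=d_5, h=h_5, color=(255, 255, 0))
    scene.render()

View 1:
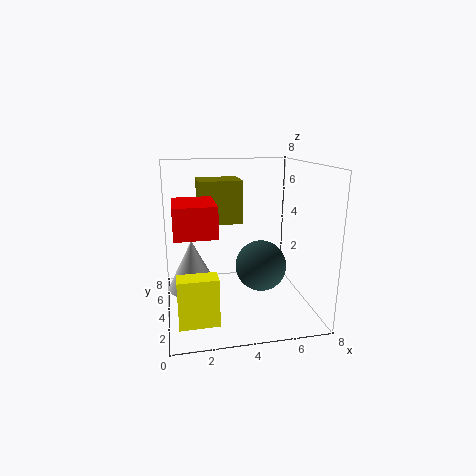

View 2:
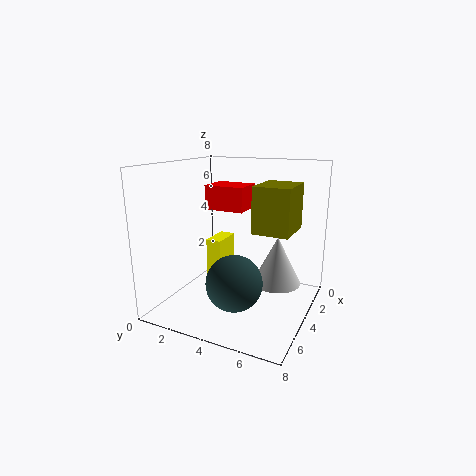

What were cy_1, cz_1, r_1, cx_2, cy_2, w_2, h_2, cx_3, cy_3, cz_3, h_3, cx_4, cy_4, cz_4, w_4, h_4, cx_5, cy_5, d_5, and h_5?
cy_1 = 4.5
cz_1 = 2
r_1 = 1.5
cx_2 = 0.5
cy_2 = 1
w_2 = 2
h_2 = 1.5
cx_3 = 1.5
cy_3 = 5.5
cz_3 = 0.5
h_3 = 3
cx_4 = 2
cy_4 = 5
cz_4 = 4.5
w_4 = 2.5
h_4 = 2.5
cx_5 = 0.5
cy_5 = 1
d_5 = 1
h_5 = 2.5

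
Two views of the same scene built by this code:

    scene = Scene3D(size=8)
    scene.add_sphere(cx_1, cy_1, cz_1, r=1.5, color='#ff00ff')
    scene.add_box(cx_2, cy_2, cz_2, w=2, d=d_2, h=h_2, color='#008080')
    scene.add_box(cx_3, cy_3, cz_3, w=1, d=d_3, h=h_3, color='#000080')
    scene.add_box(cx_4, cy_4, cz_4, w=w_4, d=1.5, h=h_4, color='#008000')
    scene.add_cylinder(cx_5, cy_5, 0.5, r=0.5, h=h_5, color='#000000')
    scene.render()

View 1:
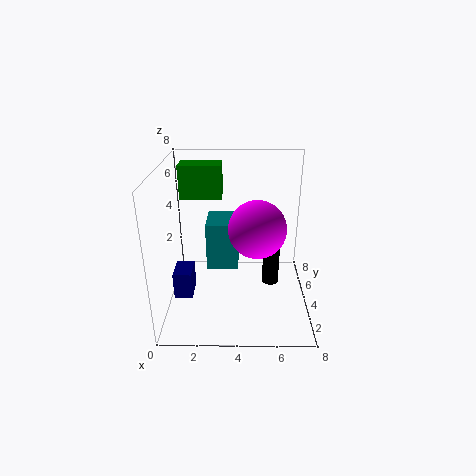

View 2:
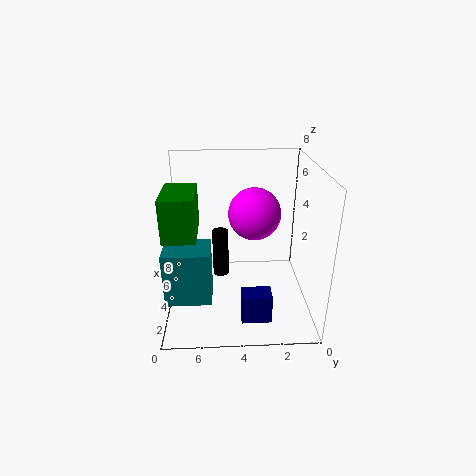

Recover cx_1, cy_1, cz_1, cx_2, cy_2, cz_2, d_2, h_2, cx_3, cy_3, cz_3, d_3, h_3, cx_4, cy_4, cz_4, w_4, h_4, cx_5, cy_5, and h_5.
cx_1 = 5, cy_1 = 3, cz_1 = 5, cx_2 = 2, cy_2 = 5.5, cz_2 = 1, d_2 = 2.5, h_2 = 3, cx_3 = 0.5, cy_3 = 2.5, cz_3 = 1, d_3 = 1.5, h_3 = 1.5, cx_4 = 0.5, cy_4 = 6, cz_4 = 5.5, w_4 = 2.5, h_4 = 2, cx_5 = 6, cy_5 = 5, h_5 = 3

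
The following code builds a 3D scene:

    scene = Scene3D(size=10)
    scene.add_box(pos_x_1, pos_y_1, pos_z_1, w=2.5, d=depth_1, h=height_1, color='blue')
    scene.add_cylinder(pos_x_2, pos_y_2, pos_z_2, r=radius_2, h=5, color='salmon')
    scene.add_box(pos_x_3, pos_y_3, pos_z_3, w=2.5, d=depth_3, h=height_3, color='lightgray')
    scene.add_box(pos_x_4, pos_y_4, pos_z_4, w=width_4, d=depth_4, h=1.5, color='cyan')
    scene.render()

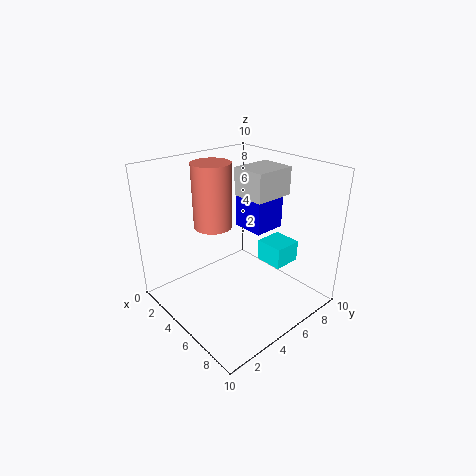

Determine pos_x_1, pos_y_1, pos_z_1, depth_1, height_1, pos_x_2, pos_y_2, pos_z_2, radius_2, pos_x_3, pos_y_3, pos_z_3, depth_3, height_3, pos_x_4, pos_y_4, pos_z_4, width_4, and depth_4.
pos_x_1 = 2.5
pos_y_1 = 7
pos_z_1 = 4.5
depth_1 = 2.5
height_1 = 4.5
pos_x_2 = 1.5
pos_y_2 = 5.5
pos_z_2 = 4.5
radius_2 = 1.5
pos_x_3 = 3.5
pos_y_3 = 6
pos_z_3 = 7.5
depth_3 = 3
height_3 = 2
pos_x_4 = 5.5
pos_y_4 = 6.5
pos_z_4 = 3
width_4 = 2
depth_4 = 2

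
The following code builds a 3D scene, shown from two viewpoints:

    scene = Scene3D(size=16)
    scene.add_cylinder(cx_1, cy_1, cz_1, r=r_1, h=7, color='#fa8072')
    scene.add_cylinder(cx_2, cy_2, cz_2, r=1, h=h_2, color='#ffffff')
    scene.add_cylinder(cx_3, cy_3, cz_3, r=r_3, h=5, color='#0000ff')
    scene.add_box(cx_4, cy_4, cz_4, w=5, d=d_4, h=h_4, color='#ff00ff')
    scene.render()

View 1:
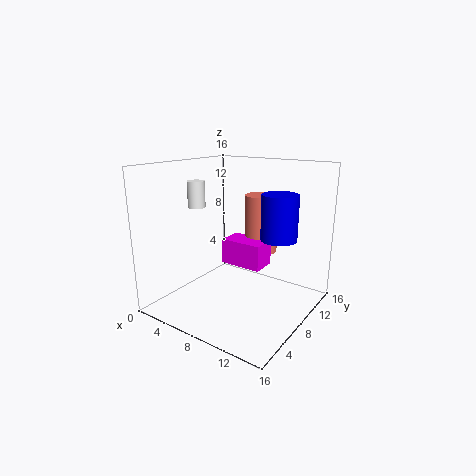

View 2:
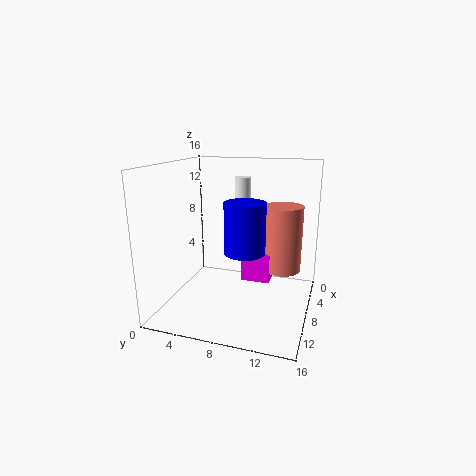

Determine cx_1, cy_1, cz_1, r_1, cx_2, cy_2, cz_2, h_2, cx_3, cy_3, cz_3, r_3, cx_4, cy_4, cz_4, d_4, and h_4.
cx_1 = 8, cy_1 = 13, cz_1 = 5, r_1 = 2, cx_2 = 3, cy_2 = 7, cz_2 = 11, h_2 = 3, cx_3 = 12, cy_3 = 10, cz_3 = 8, r_3 = 2, cx_4 = 5, cy_4 = 9, cz_4 = 4, d_4 = 3, h_4 = 3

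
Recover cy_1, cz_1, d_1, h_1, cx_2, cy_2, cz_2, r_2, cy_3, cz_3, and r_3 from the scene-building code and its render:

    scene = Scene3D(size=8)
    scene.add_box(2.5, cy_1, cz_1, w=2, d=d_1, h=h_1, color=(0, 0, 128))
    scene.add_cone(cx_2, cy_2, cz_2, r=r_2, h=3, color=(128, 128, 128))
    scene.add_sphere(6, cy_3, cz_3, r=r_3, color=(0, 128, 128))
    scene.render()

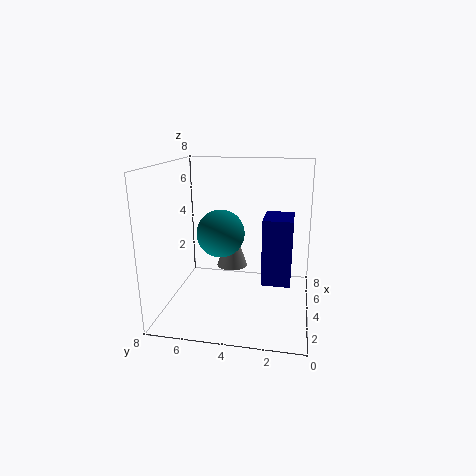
cy_1 = 1
cz_1 = 2
d_1 = 1.5
h_1 = 3.5
cx_2 = 7
cy_2 = 5
cz_2 = 1
r_2 = 1
cy_3 = 5.5
cz_3 = 3.5
r_3 = 1.5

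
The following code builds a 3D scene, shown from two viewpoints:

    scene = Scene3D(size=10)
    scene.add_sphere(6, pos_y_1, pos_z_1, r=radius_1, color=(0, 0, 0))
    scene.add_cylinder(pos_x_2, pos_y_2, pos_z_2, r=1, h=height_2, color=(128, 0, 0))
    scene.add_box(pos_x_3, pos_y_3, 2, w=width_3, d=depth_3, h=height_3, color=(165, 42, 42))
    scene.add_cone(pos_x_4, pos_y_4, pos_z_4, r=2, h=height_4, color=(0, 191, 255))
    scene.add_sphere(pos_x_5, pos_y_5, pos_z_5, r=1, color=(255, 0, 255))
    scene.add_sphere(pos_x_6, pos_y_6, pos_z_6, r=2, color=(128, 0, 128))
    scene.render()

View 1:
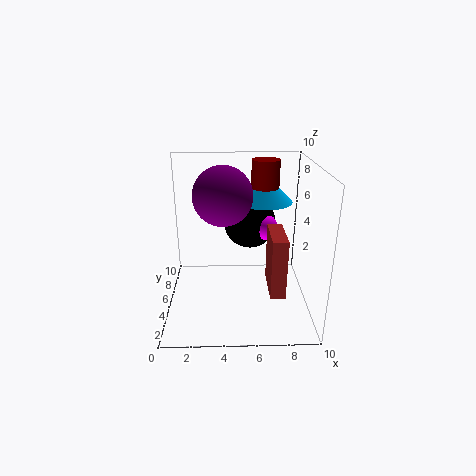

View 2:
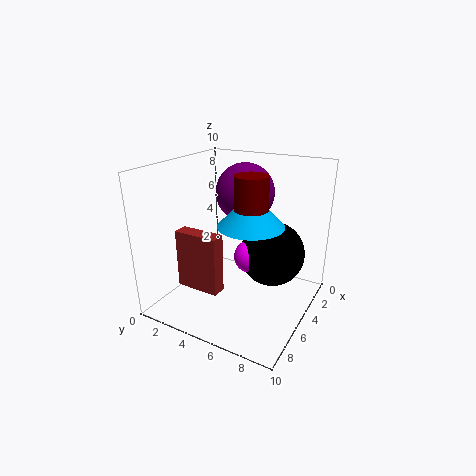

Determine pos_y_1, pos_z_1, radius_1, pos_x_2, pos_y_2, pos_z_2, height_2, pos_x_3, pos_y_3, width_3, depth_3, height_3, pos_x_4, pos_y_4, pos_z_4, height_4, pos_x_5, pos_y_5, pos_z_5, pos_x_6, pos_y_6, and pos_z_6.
pos_y_1 = 8; pos_z_1 = 5; radius_1 = 2; pos_x_2 = 7; pos_y_2 = 7; pos_z_2 = 8; height_2 = 2; pos_x_3 = 7; pos_y_3 = 2; width_3 = 1; depth_3 = 3; height_3 = 4; pos_x_4 = 7; pos_y_4 = 7; pos_z_4 = 7; height_4 = 2; pos_x_5 = 7; pos_y_5 = 7; pos_z_5 = 5; pos_x_6 = 4; pos_y_6 = 5; pos_z_6 = 8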